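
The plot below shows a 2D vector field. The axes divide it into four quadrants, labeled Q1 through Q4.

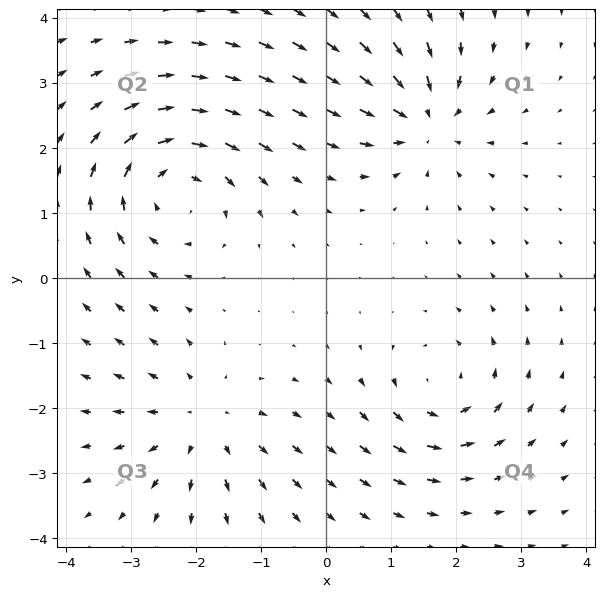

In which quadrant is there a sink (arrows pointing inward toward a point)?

Q1

The sink sits at approximately (1.5, 2.4), which lies in quadrant Q1. The divergence there is about -5, negative as expected for a sink.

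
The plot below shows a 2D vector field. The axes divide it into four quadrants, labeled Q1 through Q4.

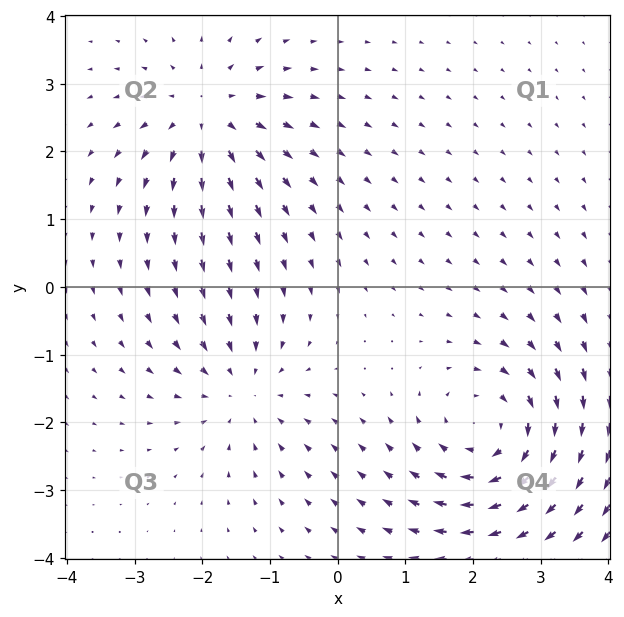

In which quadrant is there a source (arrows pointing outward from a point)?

The source sits at approximately (-1.9, 2.5), which lies in quadrant Q2. The divergence there is about +4, positive as expected for a source.

Q2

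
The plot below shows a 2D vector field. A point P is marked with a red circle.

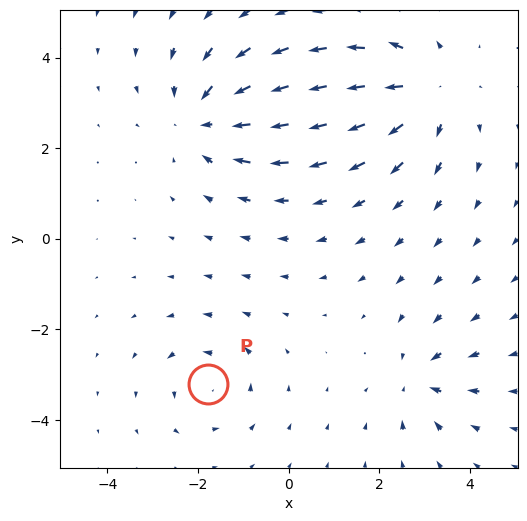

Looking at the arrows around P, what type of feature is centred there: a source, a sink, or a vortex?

vortex

At P (-1.8, -3.2) the arrows circulate counterclockwise. Divergence ≈0, curl about +3 — near-zero divergence with nonzero curl is a vortex.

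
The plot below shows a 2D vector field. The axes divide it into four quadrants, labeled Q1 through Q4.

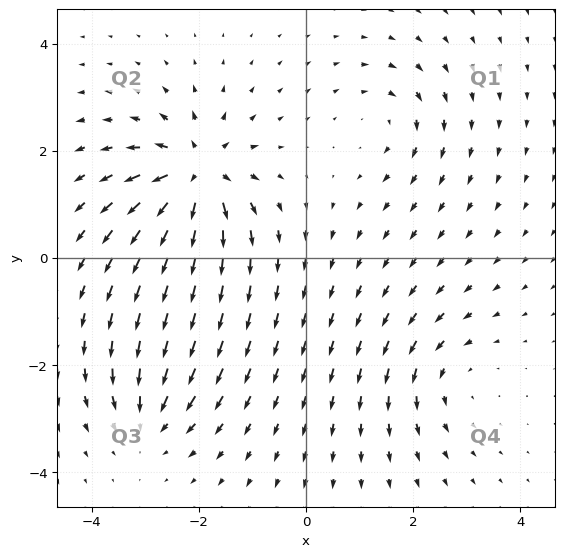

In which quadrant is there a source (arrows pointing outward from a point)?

Q2

The source sits at approximately (-2.0, 1.6), which lies in quadrant Q2. The divergence there is about +7, positive as expected for a source.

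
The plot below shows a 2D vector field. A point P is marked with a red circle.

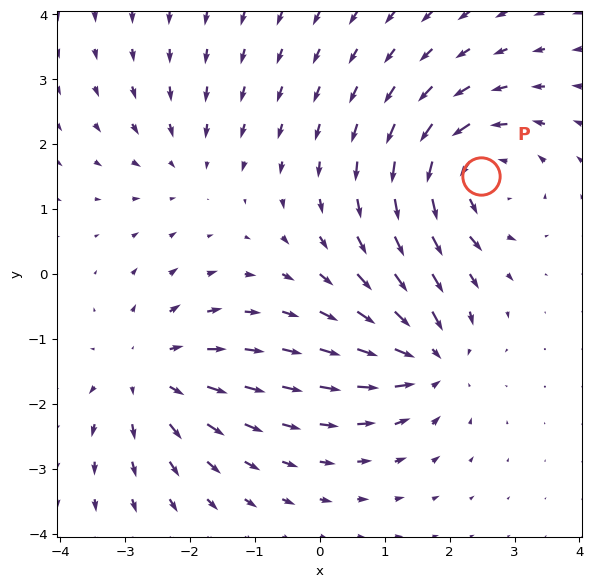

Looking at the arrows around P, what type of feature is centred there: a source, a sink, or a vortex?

vortex

At P (2.5, 1.5) the arrows circulate counterclockwise. Divergence ≈0, curl about +5 — near-zero divergence with nonzero curl is a vortex.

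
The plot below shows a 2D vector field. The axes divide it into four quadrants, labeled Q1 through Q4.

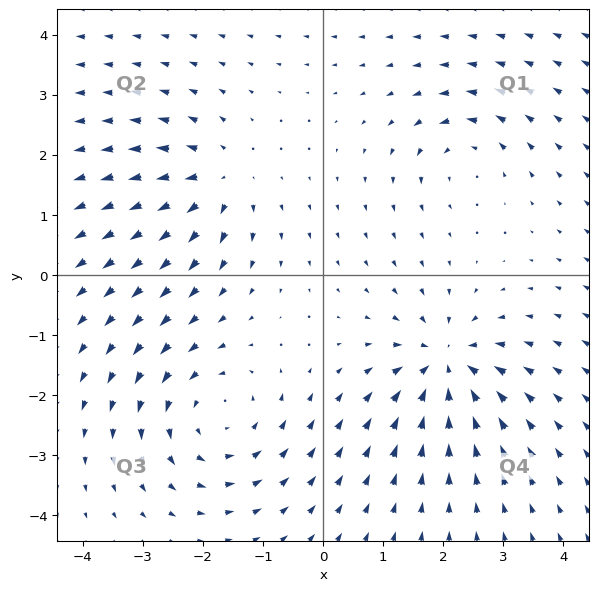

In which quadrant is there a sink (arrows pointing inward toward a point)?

Q4

The sink sits at approximately (2.1, -1.5), which lies in quadrant Q4. The divergence there is about -6, negative as expected for a sink.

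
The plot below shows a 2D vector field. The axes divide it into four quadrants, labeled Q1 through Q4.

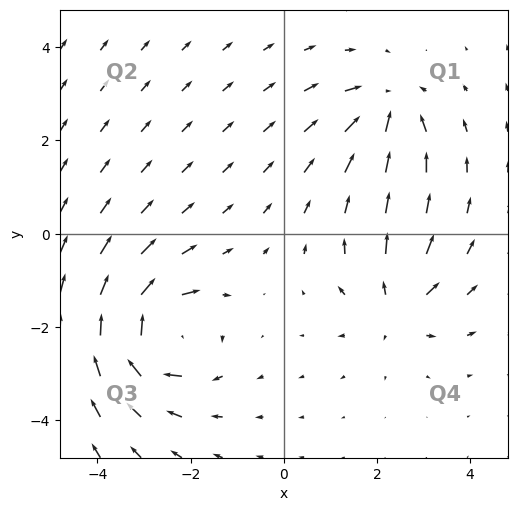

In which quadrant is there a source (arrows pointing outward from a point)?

Q4

The source sits at approximately (2.4, -1.5), which lies in quadrant Q4. The divergence there is about +4, positive as expected for a source.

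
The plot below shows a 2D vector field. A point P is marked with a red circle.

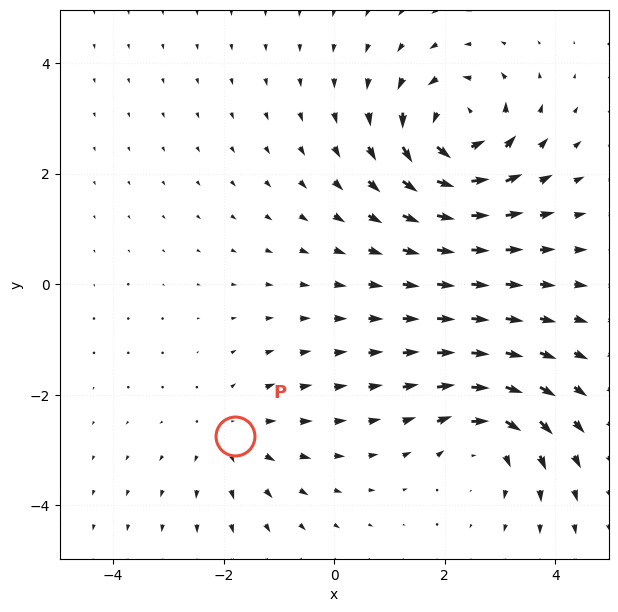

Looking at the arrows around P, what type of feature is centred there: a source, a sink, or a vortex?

source

At P (-1.8, -2.7) the arrows spread outward. Divergence about +2, curl ≈0 — positive divergence with near-zero curl is a source.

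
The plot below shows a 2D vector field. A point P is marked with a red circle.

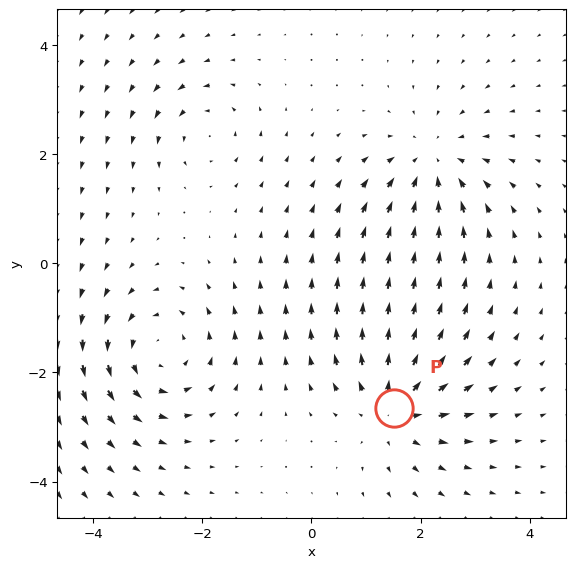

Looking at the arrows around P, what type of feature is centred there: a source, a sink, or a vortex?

source

At P (1.5, -2.7) the arrows spread outward. Divergence about +5, curl ≈0 — positive divergence with near-zero curl is a source.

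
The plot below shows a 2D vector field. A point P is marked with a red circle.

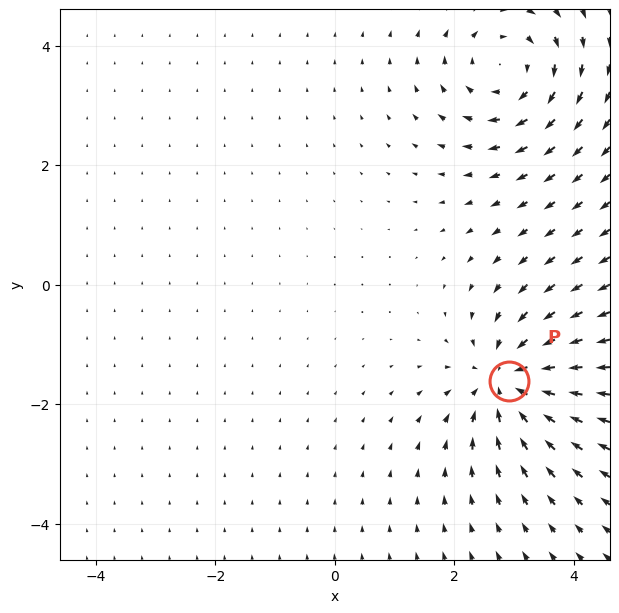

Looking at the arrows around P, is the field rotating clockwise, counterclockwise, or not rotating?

not rotating

Near P at (2.9, -1.6) the arrows show no circulation. The curl there is ≈0.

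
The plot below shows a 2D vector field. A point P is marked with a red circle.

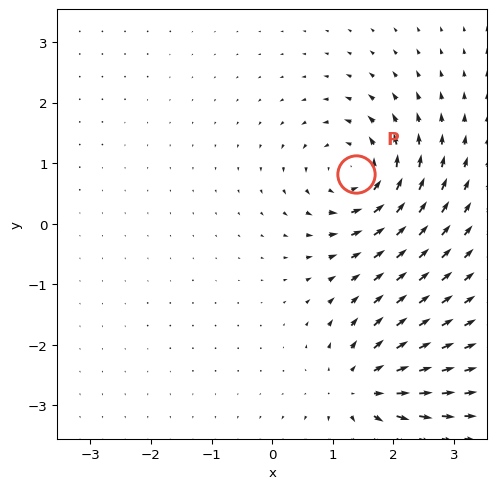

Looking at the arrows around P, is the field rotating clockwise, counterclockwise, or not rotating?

Near P at (1.4, 0.8) the arrows circulate counterclockwise. The curl (z-component) there is about +7; positive curl means counterclockwise rotation.

counterclockwise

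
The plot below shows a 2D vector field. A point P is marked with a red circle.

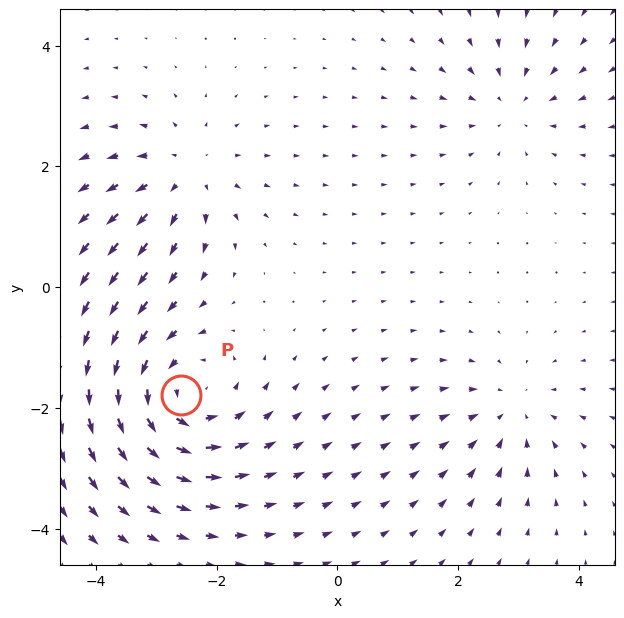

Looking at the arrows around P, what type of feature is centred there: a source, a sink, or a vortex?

vortex

At P (-2.6, -1.8) the arrows circulate counterclockwise. Divergence ≈0, curl about +5 — near-zero divergence with nonzero curl is a vortex.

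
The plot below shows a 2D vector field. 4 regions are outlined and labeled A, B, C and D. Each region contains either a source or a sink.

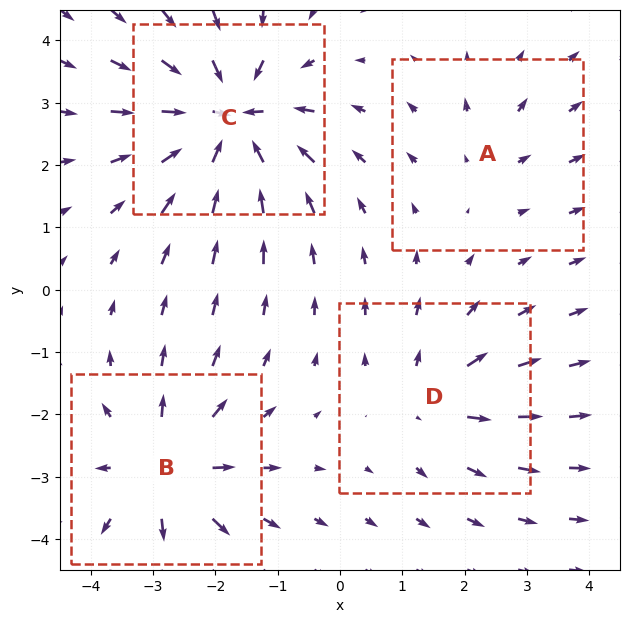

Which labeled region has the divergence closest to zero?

Divergence at each region's feature centre — A: about +2, B: about +6, C: about -8, D: about +4. Region A is closest to zero.

A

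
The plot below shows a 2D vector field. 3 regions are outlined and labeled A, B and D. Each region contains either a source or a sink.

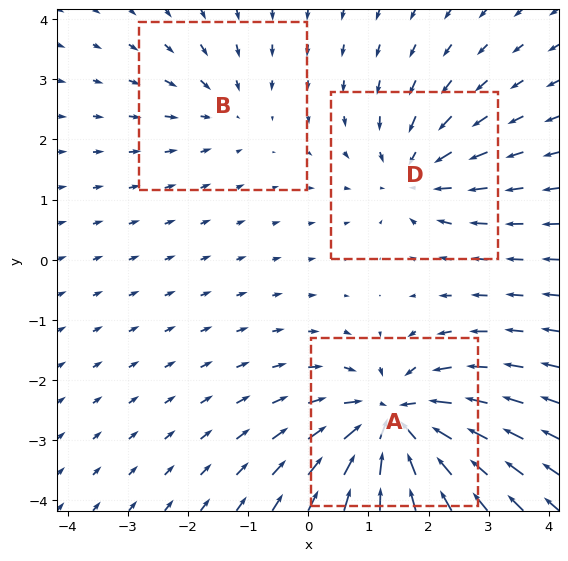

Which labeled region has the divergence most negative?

Divergence at each region's feature centre — A: about -6, B: about -2, D: about -3. Region A is most negative.

A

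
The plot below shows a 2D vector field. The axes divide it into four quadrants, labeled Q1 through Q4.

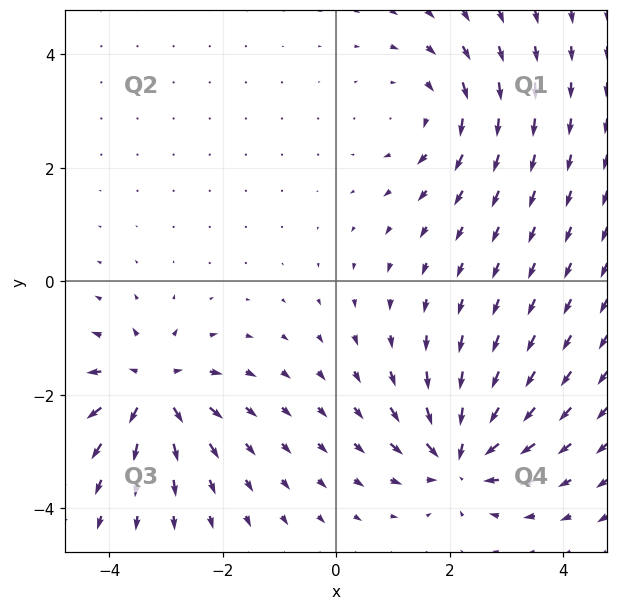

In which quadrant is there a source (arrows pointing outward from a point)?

Q3

The source sits at approximately (-3.2, -1.9), which lies in quadrant Q3. The divergence there is about +5, positive as expected for a source.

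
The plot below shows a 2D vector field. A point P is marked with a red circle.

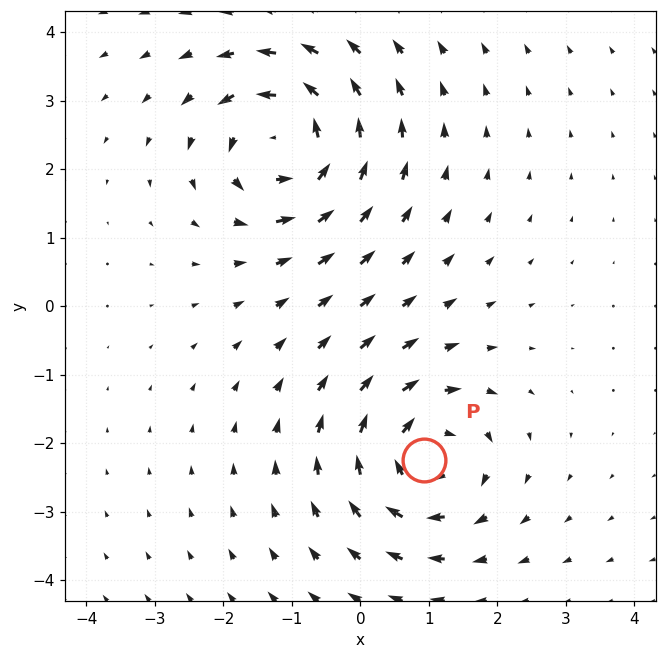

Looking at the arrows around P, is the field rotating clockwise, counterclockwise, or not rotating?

clockwise

Near P at (0.9, -2.2) the arrows circulate clockwise. The curl (z-component) there is about -4; negative curl means clockwise rotation.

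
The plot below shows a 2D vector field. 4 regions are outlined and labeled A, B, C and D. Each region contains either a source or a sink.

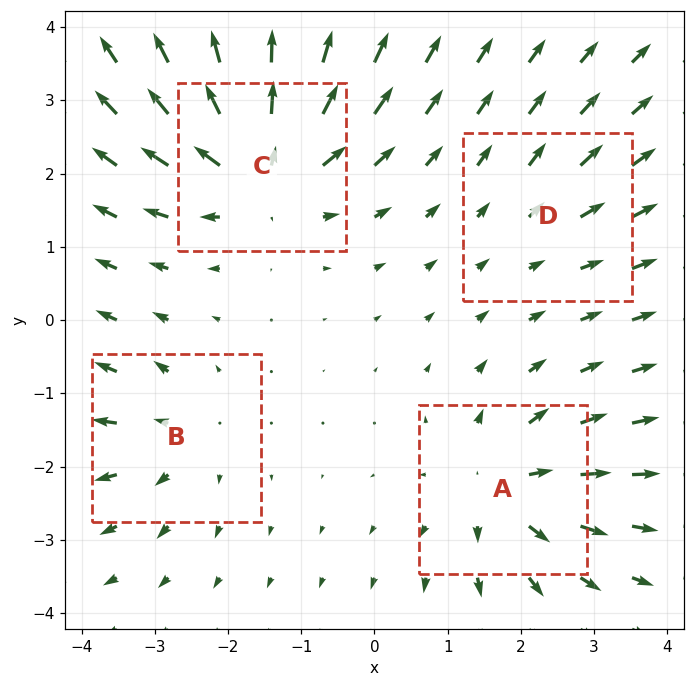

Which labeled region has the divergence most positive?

Divergence at each region's feature centre — A: about +6, B: about +4, C: about +7, D: about +2. Region C is most positive.

C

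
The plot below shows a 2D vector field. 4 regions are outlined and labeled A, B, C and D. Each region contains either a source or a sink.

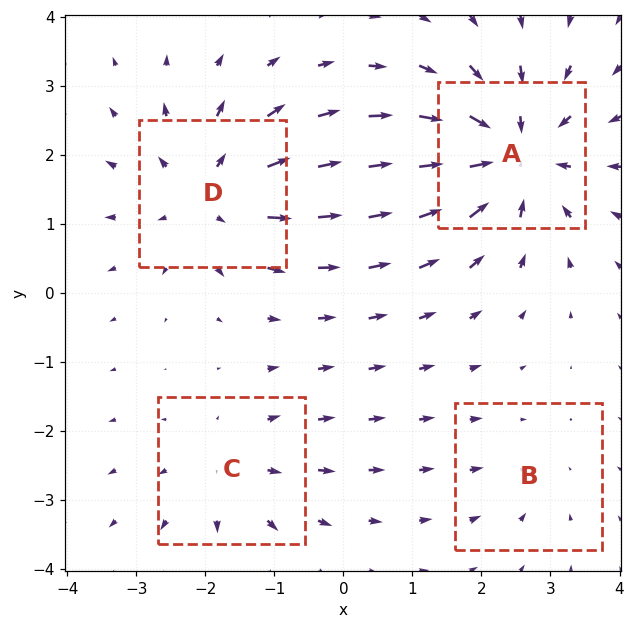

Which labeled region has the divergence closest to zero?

Divergence at each region's feature centre — A: about -7, B: about -2, C: about +3, D: about +5. Region B is closest to zero.

B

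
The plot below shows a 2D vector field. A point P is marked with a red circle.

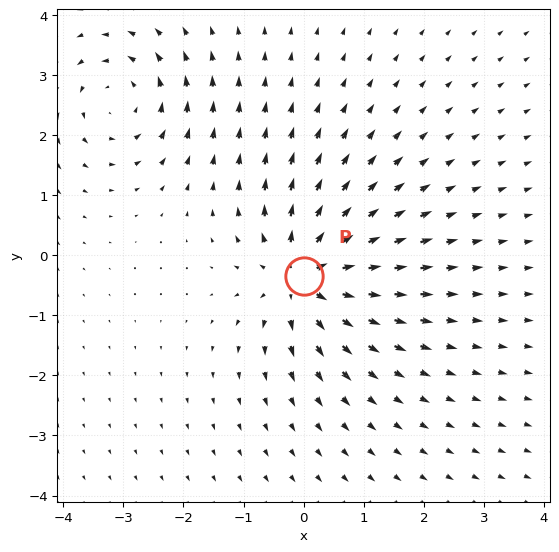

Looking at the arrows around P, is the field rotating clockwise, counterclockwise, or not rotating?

not rotating

Near P at (0.0, -0.3) the arrows show no circulation. The curl there is ≈0.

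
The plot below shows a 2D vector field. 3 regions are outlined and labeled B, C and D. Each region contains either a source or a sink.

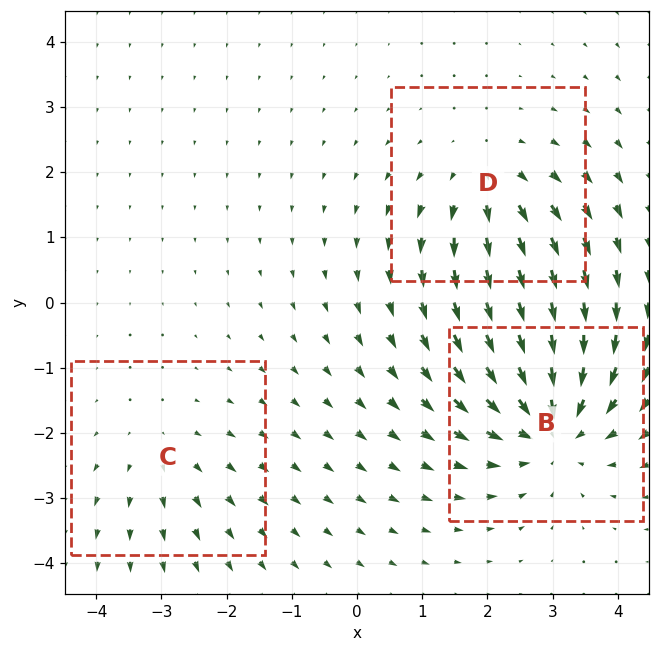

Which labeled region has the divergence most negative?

Divergence at each region's feature centre — B: about -4, C: about +2, D: about +3. Region B is most negative.

B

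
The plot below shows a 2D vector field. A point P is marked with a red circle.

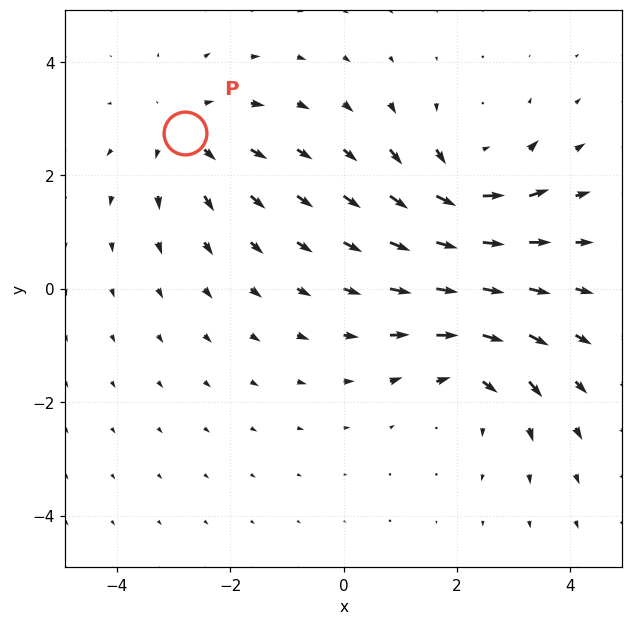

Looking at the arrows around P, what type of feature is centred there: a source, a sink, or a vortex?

At P (-2.8, 2.7) the arrows spread outward. Divergence about +3, curl ≈0 — positive divergence with near-zero curl is a source.

source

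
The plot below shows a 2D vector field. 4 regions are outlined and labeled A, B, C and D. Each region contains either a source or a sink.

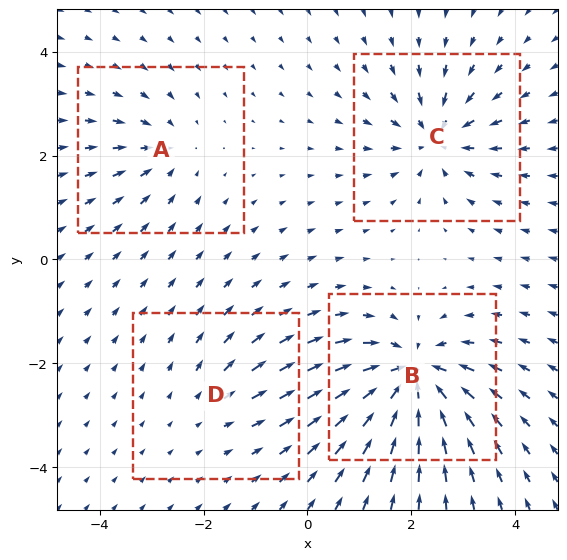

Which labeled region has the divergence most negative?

Divergence at each region's feature centre — A: about -4, B: about -9, C: about -6, D: about +2. Region B is most negative.

B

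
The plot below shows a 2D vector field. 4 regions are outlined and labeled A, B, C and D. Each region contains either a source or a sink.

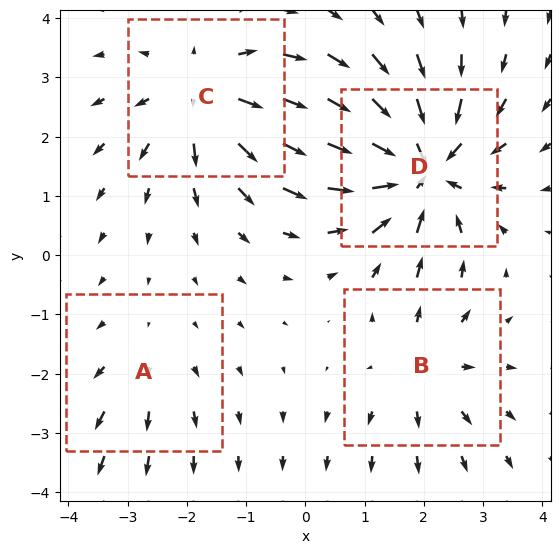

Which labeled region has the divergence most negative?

D

Divergence at each region's feature centre — A: about +2, B: about +3, C: about +5, D: about -6. Region D is most negative.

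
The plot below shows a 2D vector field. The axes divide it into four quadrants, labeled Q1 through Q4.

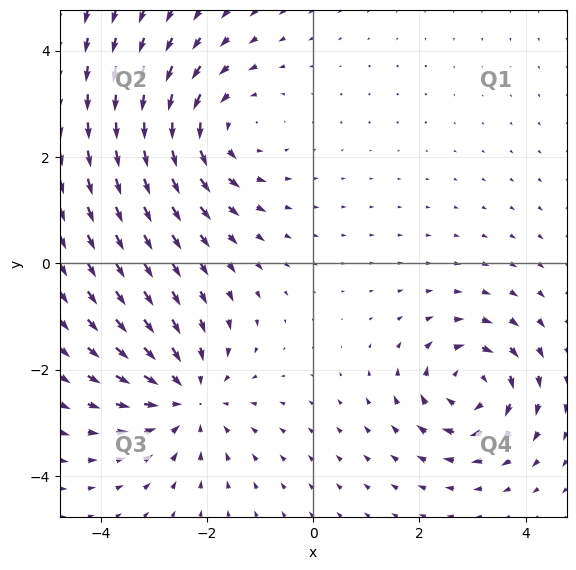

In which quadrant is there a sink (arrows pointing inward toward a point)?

Q3

The sink sits at approximately (-2.4, -2.5), which lies in quadrant Q3. The divergence there is about -4, negative as expected for a sink.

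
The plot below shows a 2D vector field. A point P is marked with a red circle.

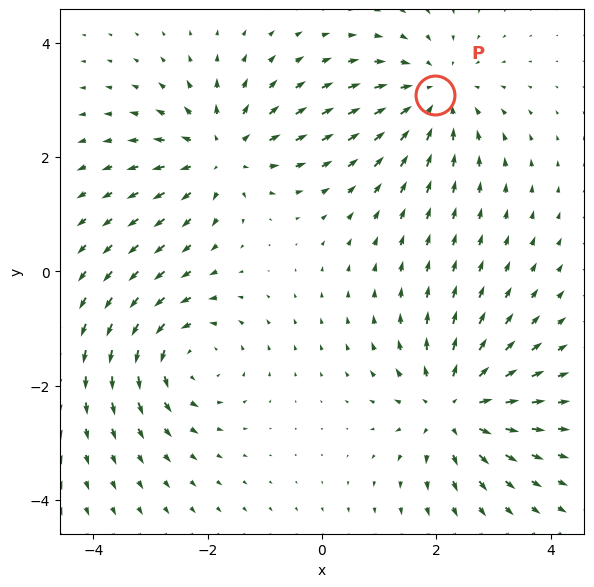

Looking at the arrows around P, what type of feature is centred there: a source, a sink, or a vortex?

sink

At P (2.0, 3.1) the arrows converge inward. Divergence about -3, curl ≈0 — negative divergence with near-zero curl is a sink.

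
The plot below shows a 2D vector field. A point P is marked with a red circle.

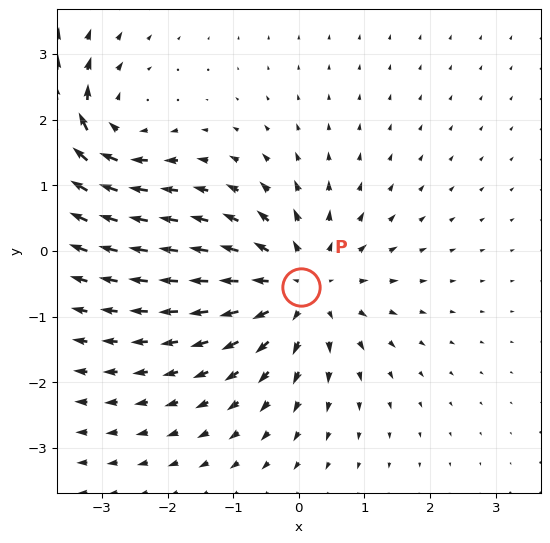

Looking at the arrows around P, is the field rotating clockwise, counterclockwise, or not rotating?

Near P at (0.0, -0.5) the arrows show no circulation. The curl there is ≈0.

not rotating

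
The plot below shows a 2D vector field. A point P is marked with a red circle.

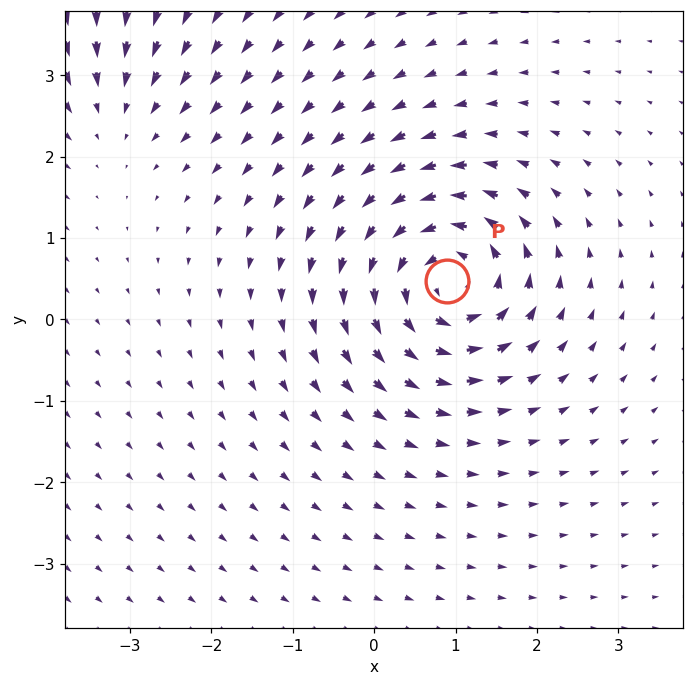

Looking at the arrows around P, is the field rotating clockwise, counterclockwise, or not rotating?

Near P at (0.9, 0.5) the arrows circulate counterclockwise. The curl (z-component) there is about +7; positive curl means counterclockwise rotation.

counterclockwise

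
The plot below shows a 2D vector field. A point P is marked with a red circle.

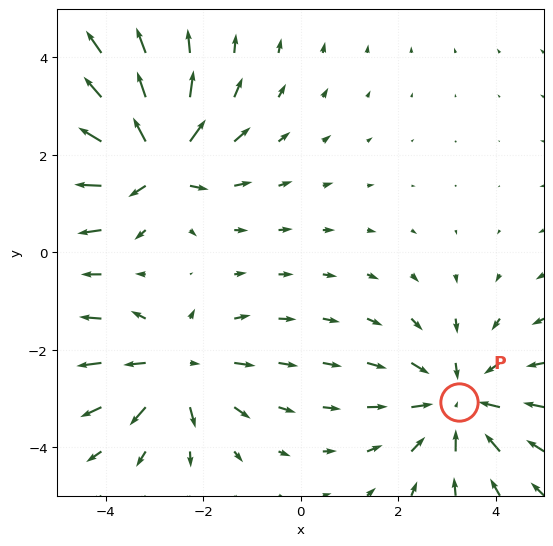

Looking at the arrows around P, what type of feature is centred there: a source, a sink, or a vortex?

sink

At P (3.3, -3.1) the arrows converge inward. Divergence about -4, curl ≈0 — negative divergence with near-zero curl is a sink.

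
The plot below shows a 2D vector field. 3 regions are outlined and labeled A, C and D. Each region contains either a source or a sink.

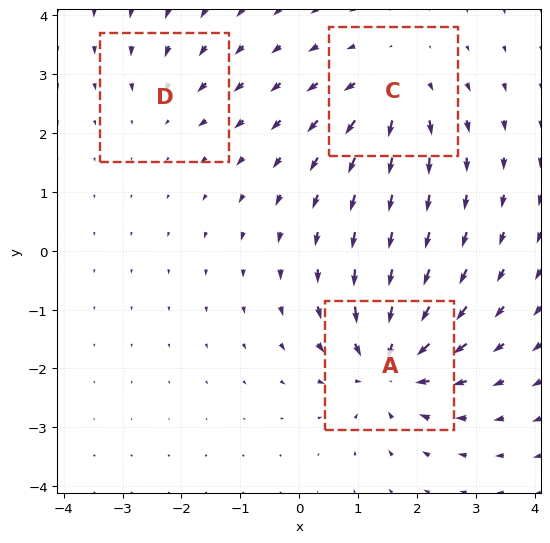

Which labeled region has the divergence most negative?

A

Divergence at each region's feature centre — A: about -5, C: about +4, D: about -2. Region A is most negative.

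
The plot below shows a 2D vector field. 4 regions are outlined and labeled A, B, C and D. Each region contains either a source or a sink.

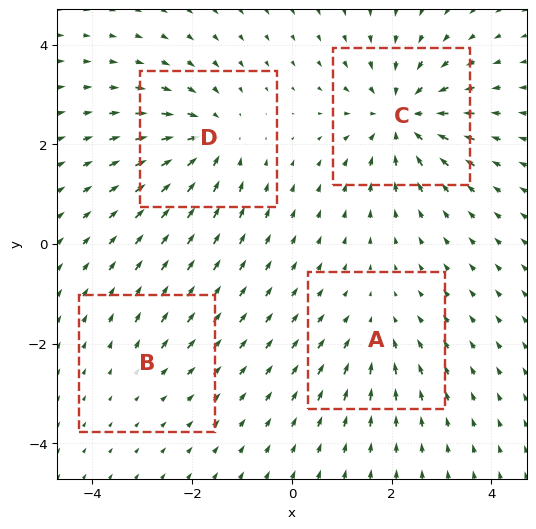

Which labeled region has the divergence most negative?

C

Divergence at each region's feature centre — A: about -3, B: about +2, C: about -6, D: about -5. Region C is most negative.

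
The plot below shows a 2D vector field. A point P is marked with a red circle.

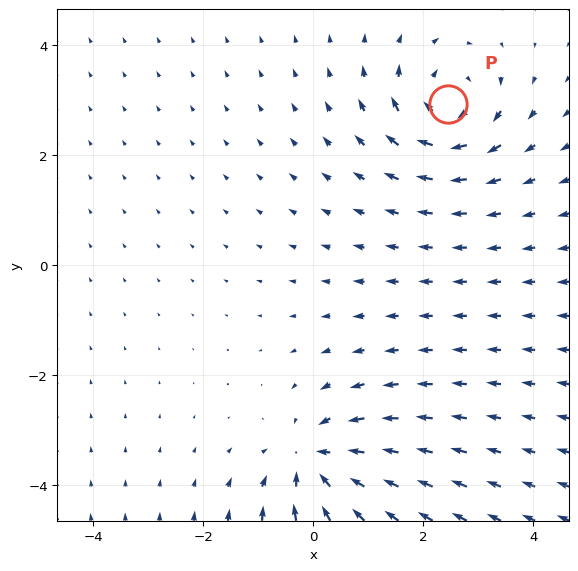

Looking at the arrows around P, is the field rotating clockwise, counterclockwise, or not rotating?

Near P at (2.5, 2.9) the arrows circulate clockwise. The curl (z-component) there is about -6; negative curl means clockwise rotation.

clockwise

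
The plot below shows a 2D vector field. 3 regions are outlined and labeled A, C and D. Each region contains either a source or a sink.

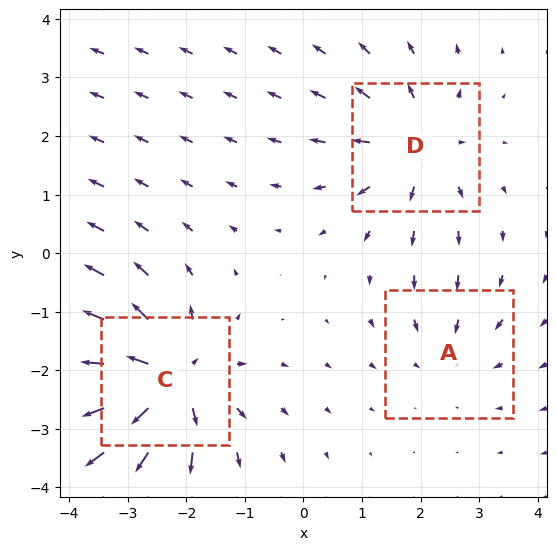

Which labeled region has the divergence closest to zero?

Divergence at each region's feature centre — A: about -2, C: about +6, D: about +4. Region A is closest to zero.

A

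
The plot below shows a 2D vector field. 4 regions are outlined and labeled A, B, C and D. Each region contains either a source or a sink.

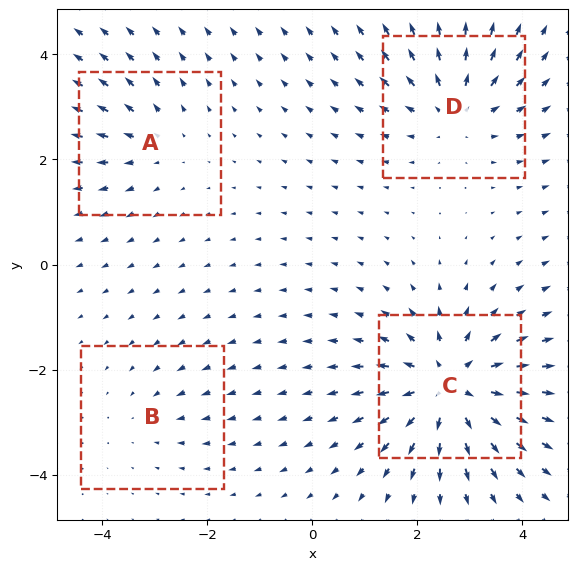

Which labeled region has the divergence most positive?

C

Divergence at each region's feature centre — A: about +3, B: about -2, C: about +7, D: about +5. Region C is most positive.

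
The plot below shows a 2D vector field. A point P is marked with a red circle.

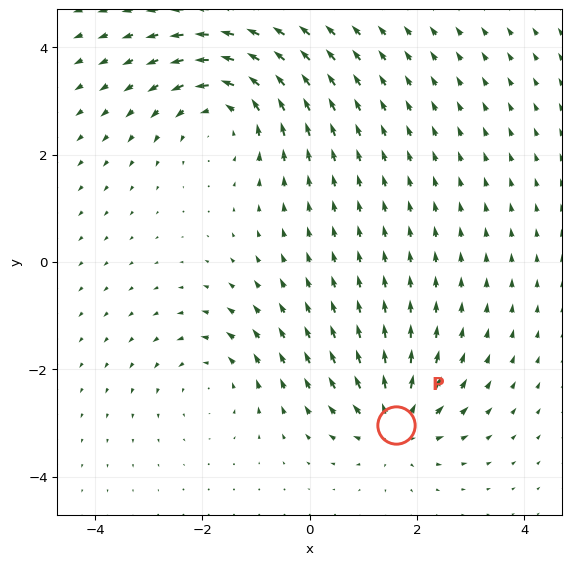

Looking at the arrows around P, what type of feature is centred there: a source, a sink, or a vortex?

At P (1.6, -3.0) the arrows spread outward. Divergence about +5, curl ≈0 — positive divergence with near-zero curl is a source.

source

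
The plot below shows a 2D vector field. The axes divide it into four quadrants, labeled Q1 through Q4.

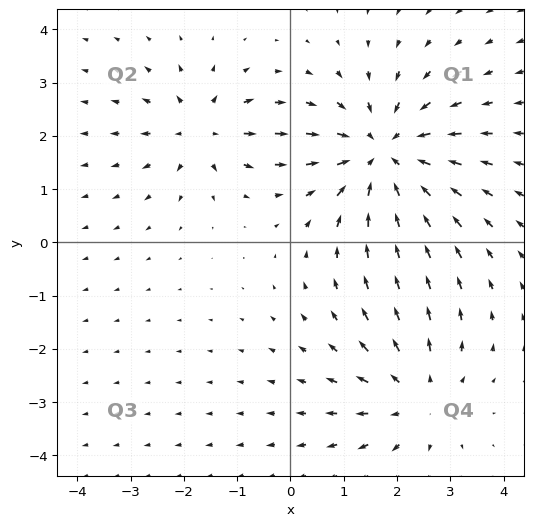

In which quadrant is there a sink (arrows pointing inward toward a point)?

Q1

The sink sits at approximately (1.8, 1.6), which lies in quadrant Q1. The divergence there is about -4, negative as expected for a sink.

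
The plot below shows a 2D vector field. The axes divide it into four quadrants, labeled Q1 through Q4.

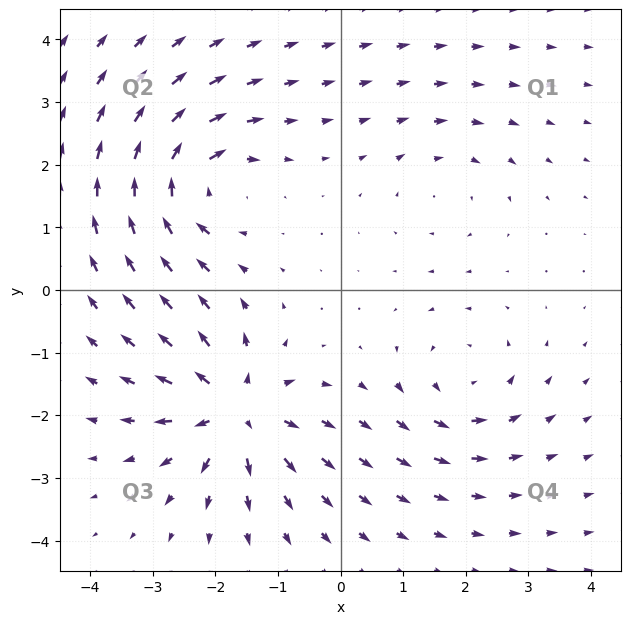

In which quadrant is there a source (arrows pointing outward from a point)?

Q3

The source sits at approximately (-1.7, -1.9), which lies in quadrant Q3. The divergence there is about +7, positive as expected for a source.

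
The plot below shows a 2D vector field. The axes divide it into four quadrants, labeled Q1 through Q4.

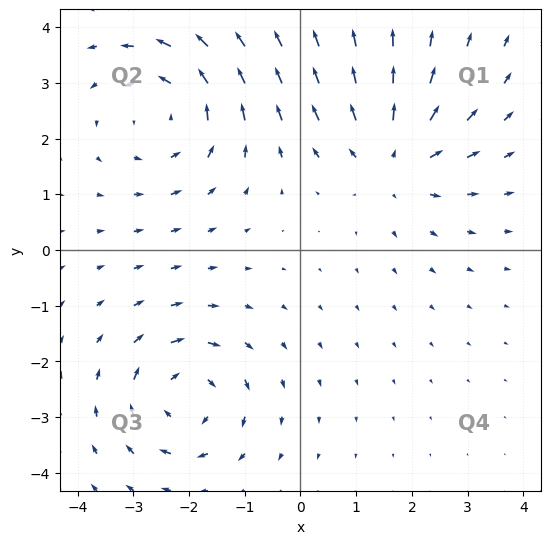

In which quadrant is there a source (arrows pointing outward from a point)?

Q1

The source sits at approximately (1.7, 1.6), which lies in quadrant Q1. The divergence there is about +4, positive as expected for a source.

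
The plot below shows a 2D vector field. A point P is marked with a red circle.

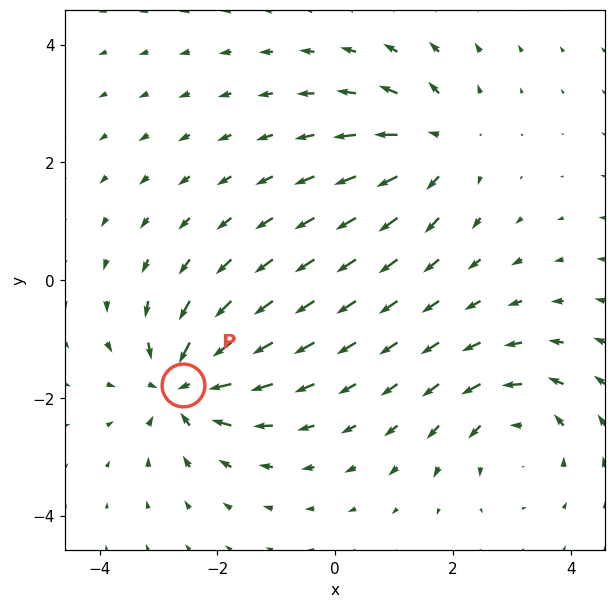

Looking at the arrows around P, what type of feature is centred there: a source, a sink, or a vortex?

sink

At P (-2.6, -1.8) the arrows converge inward. Divergence about -6, curl ≈0 — negative divergence with near-zero curl is a sink.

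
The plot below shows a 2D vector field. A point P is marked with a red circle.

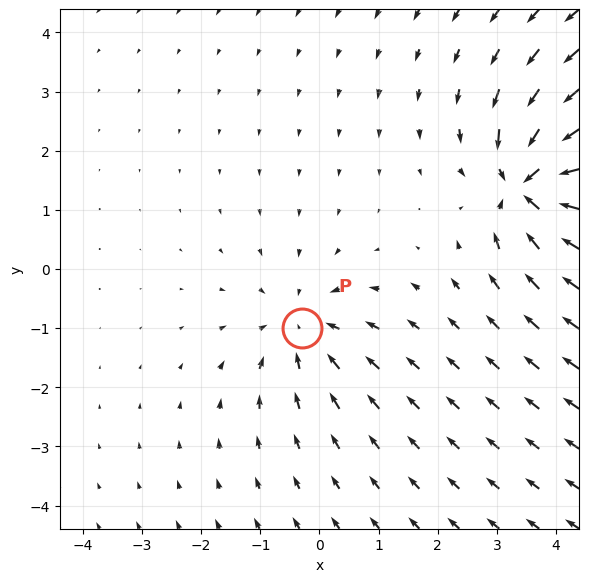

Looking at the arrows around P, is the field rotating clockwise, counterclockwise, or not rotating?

not rotating

Near P at (-0.3, -1.0) the arrows show no circulation. The curl there is ≈0.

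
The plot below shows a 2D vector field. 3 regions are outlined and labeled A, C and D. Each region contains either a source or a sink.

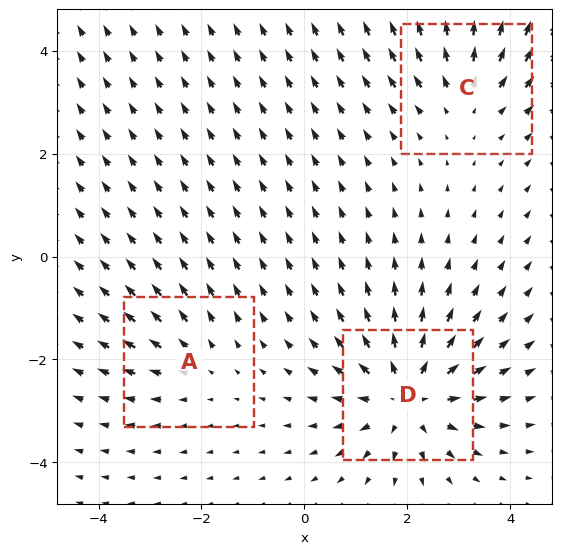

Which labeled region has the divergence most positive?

D

Divergence at each region's feature centre — A: about +2, C: about +3, D: about +5. Region D is most positive.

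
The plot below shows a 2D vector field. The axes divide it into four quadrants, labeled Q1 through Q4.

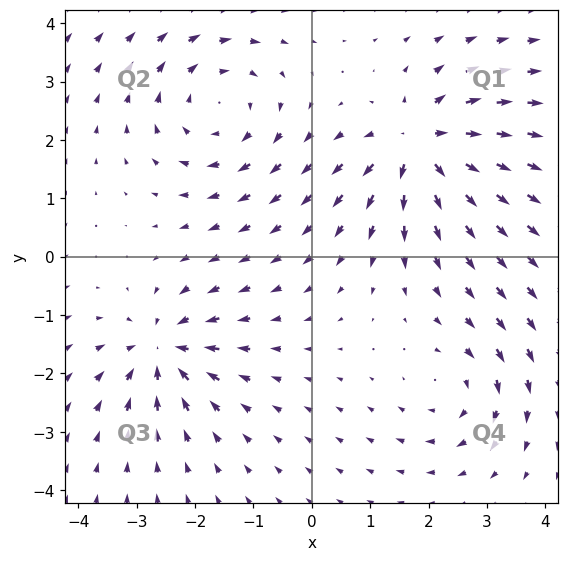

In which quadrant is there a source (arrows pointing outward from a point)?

Q1

The source sits at approximately (1.9, 1.9), which lies in quadrant Q1. The divergence there is about +6, positive as expected for a source.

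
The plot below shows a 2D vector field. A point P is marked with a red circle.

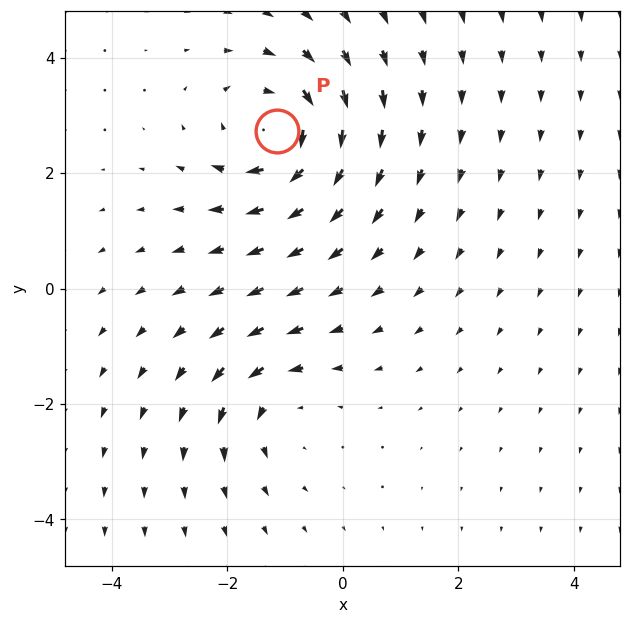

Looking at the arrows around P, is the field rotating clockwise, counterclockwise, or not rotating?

clockwise

Near P at (-1.1, 2.7) the arrows circulate clockwise. The curl (z-component) there is about -4; negative curl means clockwise rotation.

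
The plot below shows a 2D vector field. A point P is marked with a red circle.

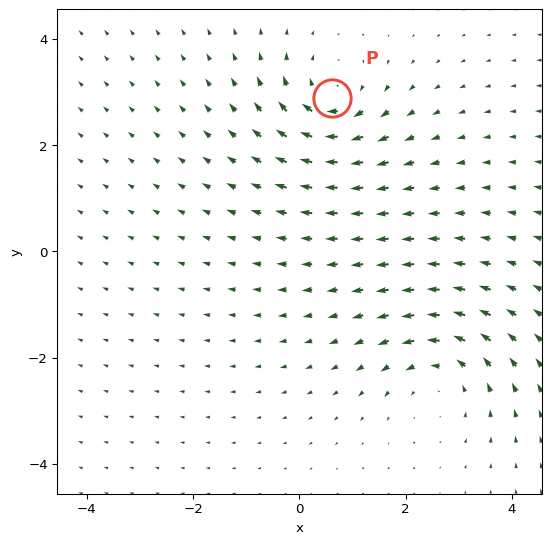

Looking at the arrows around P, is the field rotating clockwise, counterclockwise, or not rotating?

clockwise

Near P at (0.6, 2.9) the arrows circulate clockwise. The curl (z-component) there is about -4; negative curl means clockwise rotation.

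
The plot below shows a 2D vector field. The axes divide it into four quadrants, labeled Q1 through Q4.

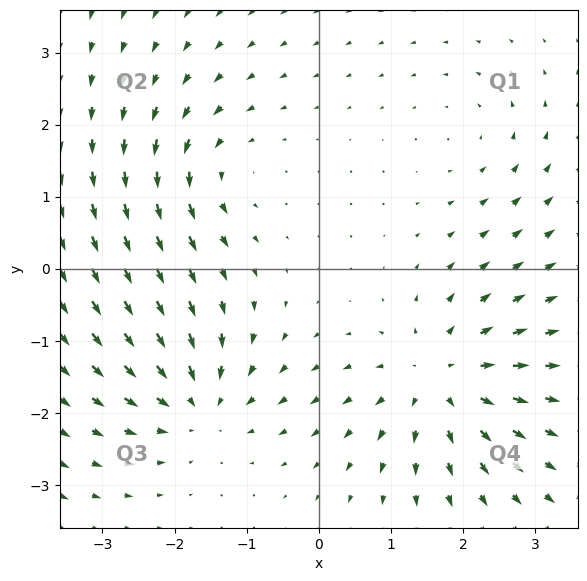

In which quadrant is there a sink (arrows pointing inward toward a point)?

Q3

The sink sits at approximately (-1.7, -1.9), which lies in quadrant Q3. The divergence there is about -5, negative as expected for a sink.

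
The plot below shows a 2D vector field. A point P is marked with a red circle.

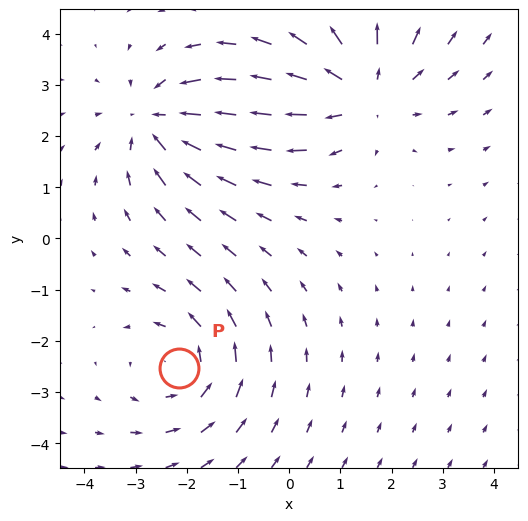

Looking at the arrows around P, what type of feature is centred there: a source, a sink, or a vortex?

At P (-2.2, -2.5) the arrows circulate counterclockwise. Divergence ≈0, curl about +3 — near-zero divergence with nonzero curl is a vortex.

vortex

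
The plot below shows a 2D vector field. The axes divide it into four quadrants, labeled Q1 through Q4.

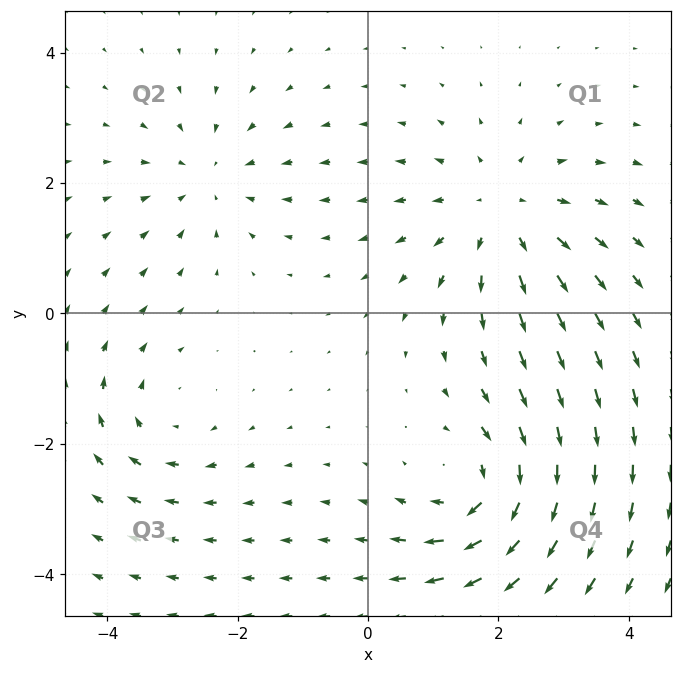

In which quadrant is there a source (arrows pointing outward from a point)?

Q1

The source sits at approximately (2.1, 1.5), which lies in quadrant Q1. The divergence there is about +4, positive as expected for a source.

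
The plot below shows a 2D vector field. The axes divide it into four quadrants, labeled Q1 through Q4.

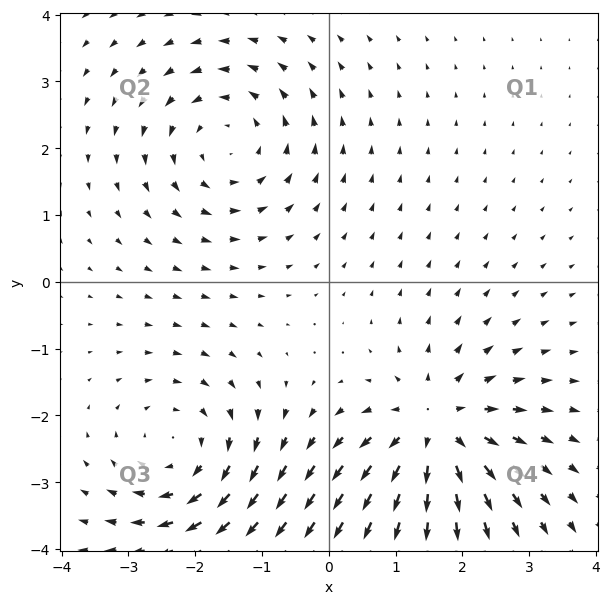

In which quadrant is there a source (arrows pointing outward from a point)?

Q4

The source sits at approximately (1.6, -2.2), which lies in quadrant Q4. The divergence there is about +5, positive as expected for a source.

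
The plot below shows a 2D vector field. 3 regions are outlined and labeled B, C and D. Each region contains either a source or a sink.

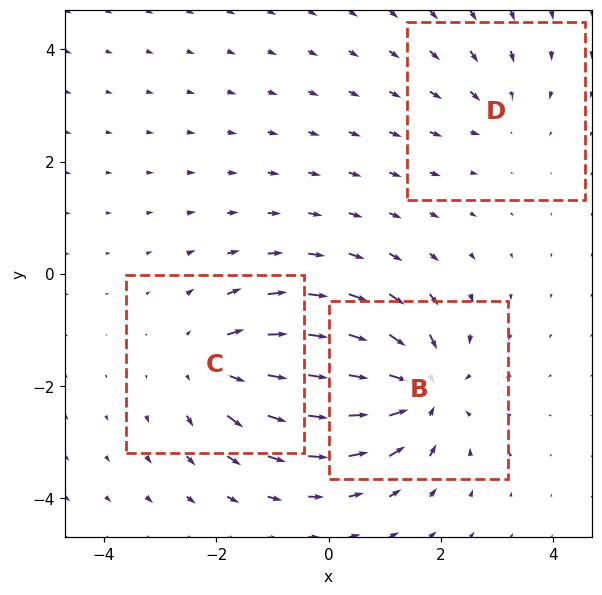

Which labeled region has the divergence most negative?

B

Divergence at each region's feature centre — B: about -5, C: about +3, D: about -2. Region B is most negative.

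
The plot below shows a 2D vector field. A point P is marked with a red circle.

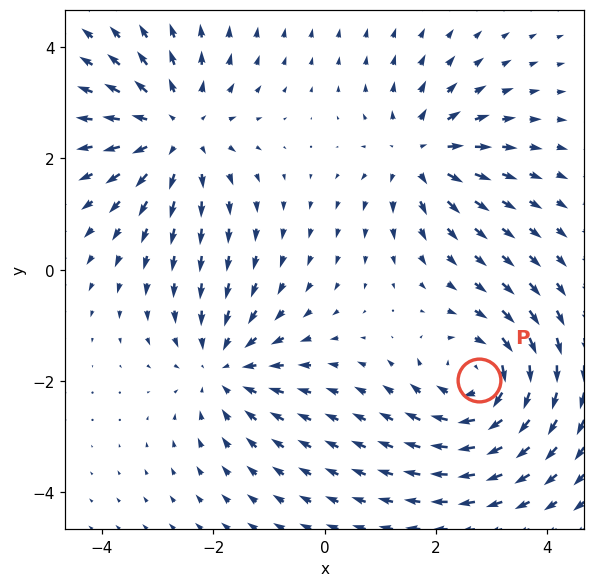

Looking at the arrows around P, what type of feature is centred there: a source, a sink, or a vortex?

vortex

At P (2.8, -2.0) the arrows circulate clockwise. Divergence ≈0, curl about -4 — near-zero divergence with nonzero curl is a vortex.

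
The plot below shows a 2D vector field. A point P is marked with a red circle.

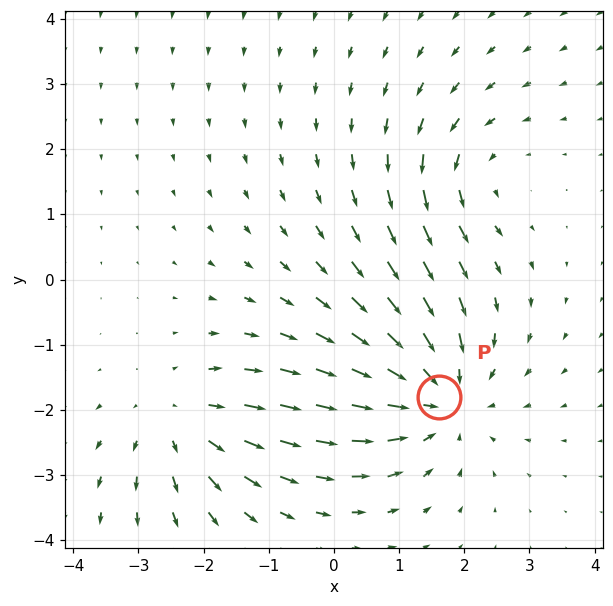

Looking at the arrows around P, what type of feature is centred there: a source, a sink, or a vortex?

sink

At P (1.6, -1.8) the arrows converge inward. Divergence about -5, curl ≈0 — negative divergence with near-zero curl is a sink.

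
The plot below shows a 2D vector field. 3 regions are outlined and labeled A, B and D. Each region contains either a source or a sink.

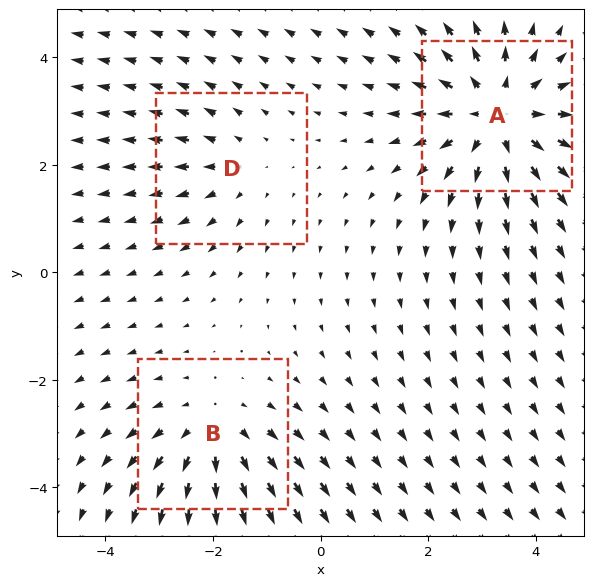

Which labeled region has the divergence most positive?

A

Divergence at each region's feature centre — A: about +5, B: about +3, D: about +2. Region A is most positive.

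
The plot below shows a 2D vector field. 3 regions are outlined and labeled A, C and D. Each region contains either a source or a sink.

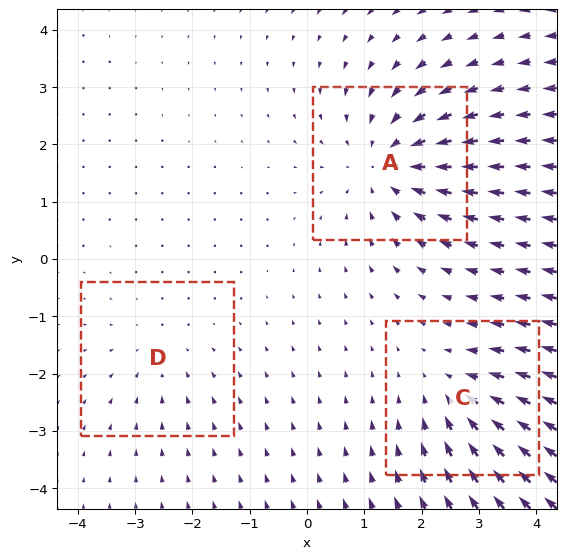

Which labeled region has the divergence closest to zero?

Divergence at each region's feature centre — A: about -4, C: about -3, D: about -2. Region D is closest to zero.

D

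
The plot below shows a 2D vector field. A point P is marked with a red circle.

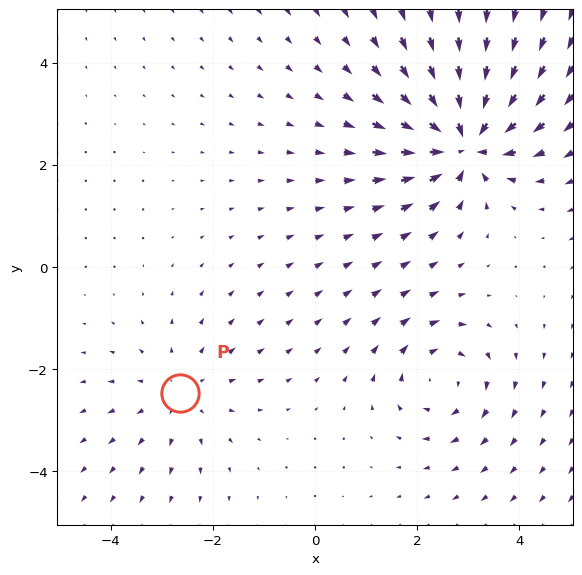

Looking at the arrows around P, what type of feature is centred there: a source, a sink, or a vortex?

At P (-2.6, -2.5) the arrows spread outward. Divergence about +2, curl ≈0 — positive divergence with near-zero curl is a source.

source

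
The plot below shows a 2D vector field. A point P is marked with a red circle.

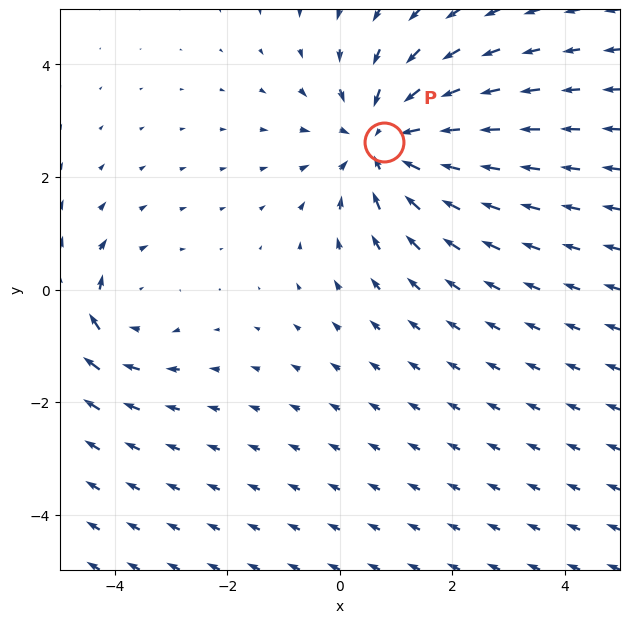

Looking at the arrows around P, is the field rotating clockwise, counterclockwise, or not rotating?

not rotating

Near P at (0.8, 2.6) the arrows show no circulation. The curl there is ≈0.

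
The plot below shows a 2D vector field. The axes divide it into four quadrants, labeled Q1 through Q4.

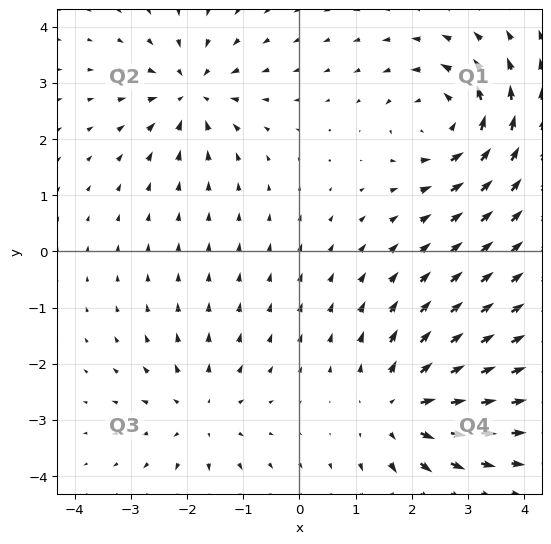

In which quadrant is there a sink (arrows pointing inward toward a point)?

Q2

The sink sits at approximately (-1.9, 2.8), which lies in quadrant Q2. The divergence there is about -5, negative as expected for a sink.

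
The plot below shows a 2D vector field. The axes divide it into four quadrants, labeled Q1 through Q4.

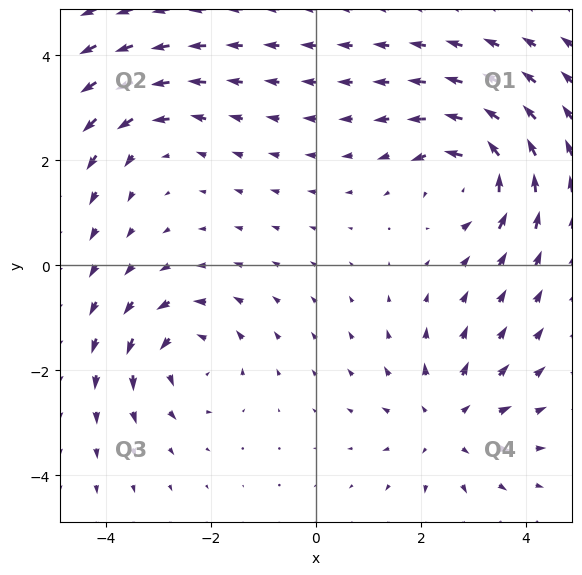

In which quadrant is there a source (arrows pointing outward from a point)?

The source sits at approximately (2.5, -3.0), which lies in quadrant Q4. The divergence there is about +3, positive as expected for a source.

Q4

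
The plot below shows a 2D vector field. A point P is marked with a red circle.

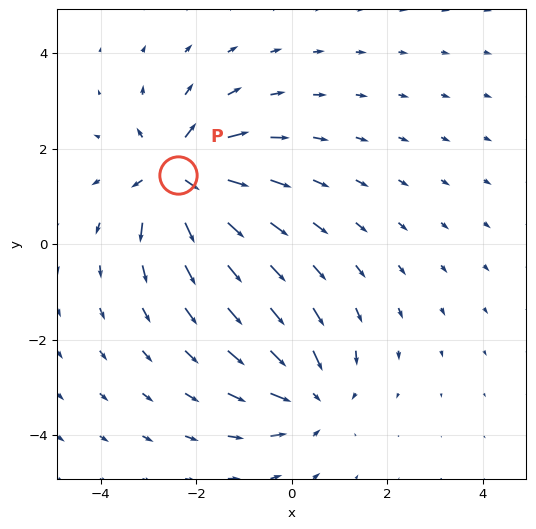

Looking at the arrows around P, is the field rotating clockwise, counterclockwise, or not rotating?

Near P at (-2.4, 1.4) the arrows show no circulation. The curl there is ≈0.

not rotating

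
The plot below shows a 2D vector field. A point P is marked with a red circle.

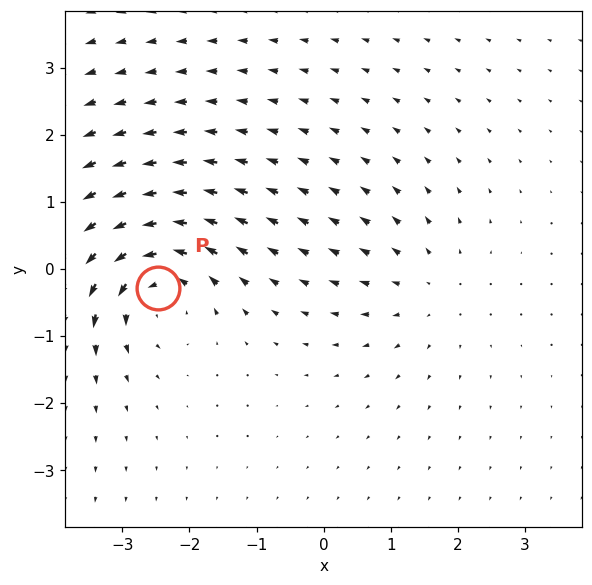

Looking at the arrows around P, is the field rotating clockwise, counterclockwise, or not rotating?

counterclockwise

Near P at (-2.5, -0.3) the arrows circulate counterclockwise. The curl (z-component) there is about +6; positive curl means counterclockwise rotation.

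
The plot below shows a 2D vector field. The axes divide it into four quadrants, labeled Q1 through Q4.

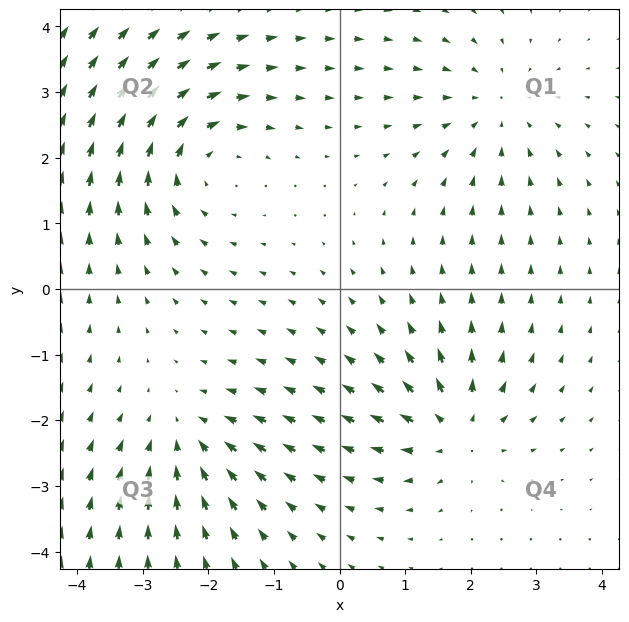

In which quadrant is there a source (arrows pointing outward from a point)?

Q4

The source sits at approximately (1.8, -2.1), which lies in quadrant Q4. The divergence there is about +4, positive as expected for a source.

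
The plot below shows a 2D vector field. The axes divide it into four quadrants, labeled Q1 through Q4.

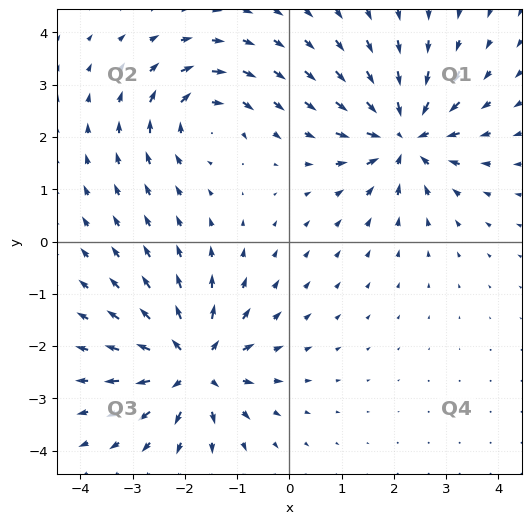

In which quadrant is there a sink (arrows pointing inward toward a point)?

Q1

The sink sits at approximately (2.2, 2.0), which lies in quadrant Q1. The divergence there is about -6, negative as expected for a sink.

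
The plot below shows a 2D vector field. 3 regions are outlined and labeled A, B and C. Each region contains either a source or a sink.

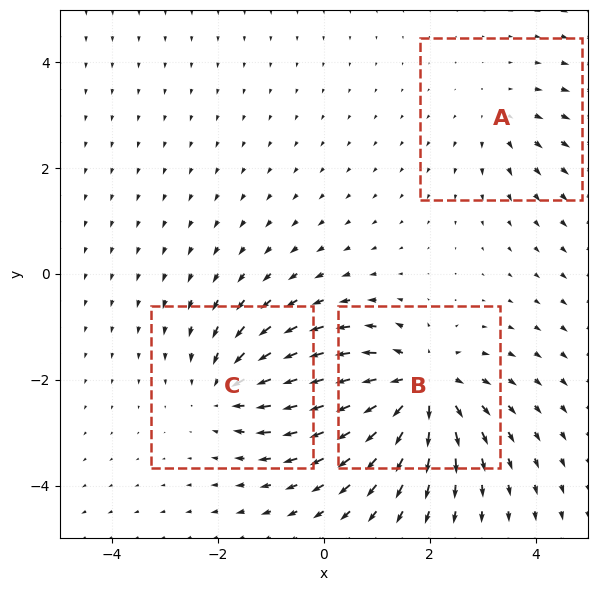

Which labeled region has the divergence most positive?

B

Divergence at each region's feature centre — A: about +2, B: about +5, C: about -3. Region B is most positive.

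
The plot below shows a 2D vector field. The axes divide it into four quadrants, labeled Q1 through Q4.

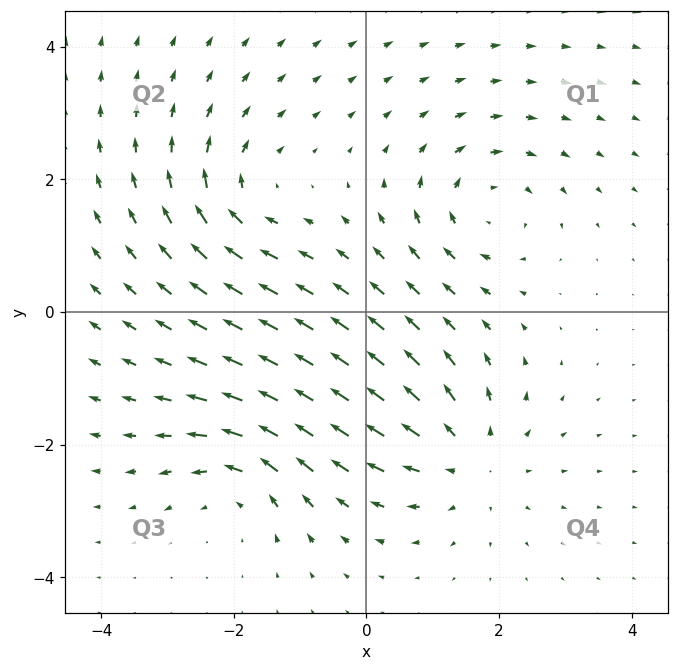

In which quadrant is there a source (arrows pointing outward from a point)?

The source sits at approximately (1.5, -2.2), which lies in quadrant Q4. The divergence there is about +5, positive as expected for a source.

Q4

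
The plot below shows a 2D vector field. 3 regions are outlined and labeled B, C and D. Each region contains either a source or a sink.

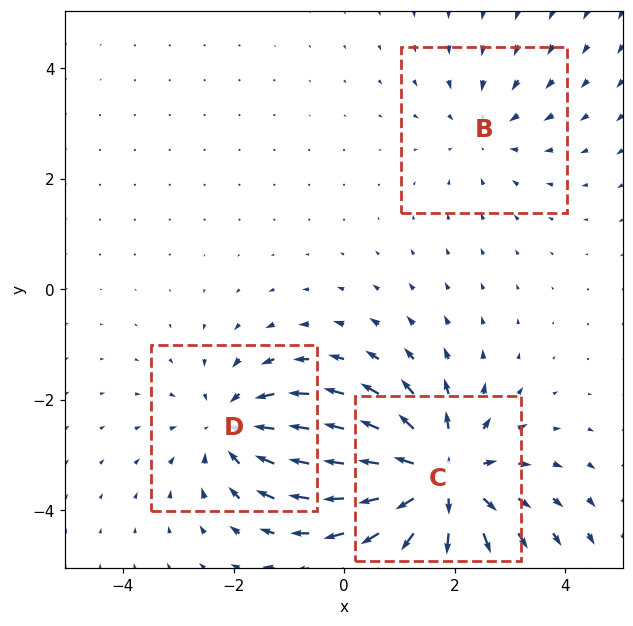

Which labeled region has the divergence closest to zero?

Divergence at each region's feature centre — B: about -2, C: about +5, D: about -3. Region B is closest to zero.

B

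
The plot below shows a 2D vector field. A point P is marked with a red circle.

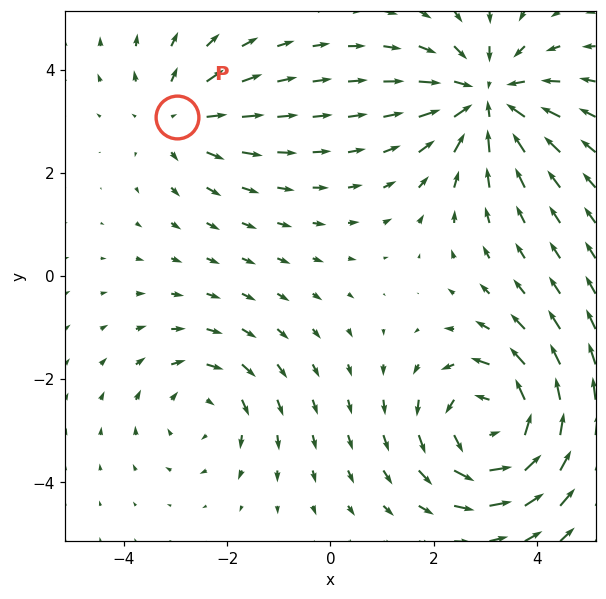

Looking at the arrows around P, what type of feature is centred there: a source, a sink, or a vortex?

source

At P (-3.0, 3.1) the arrows spread outward. Divergence about +3, curl ≈0 — positive divergence with near-zero curl is a source.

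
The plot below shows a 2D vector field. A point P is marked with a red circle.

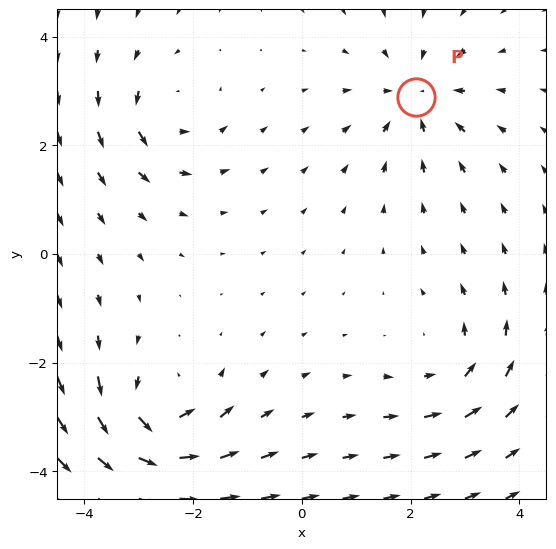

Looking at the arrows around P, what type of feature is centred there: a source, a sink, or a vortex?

sink

At P (2.1, 2.9) the arrows converge inward. Divergence about -4, curl ≈0 — negative divergence with near-zero curl is a sink.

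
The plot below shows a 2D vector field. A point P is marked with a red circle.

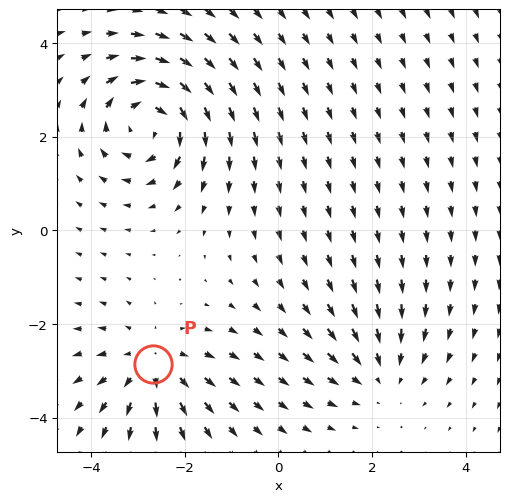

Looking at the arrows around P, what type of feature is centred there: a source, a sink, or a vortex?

source

At P (-2.7, -2.9) the arrows spread outward. Divergence about +3, curl ≈0 — positive divergence with near-zero curl is a source.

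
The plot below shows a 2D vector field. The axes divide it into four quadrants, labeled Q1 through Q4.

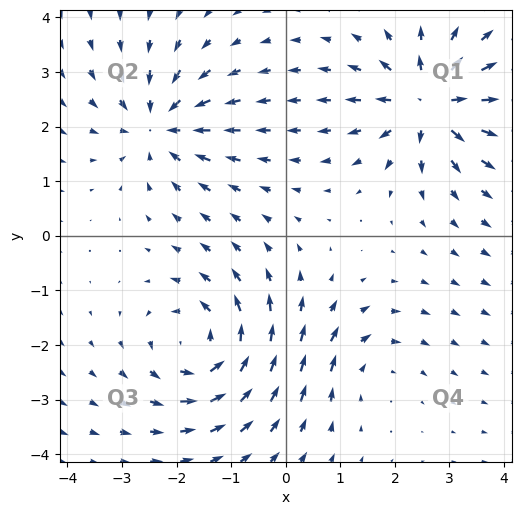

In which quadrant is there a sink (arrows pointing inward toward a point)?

Q2

The sink sits at approximately (-2.3, 2.0), which lies in quadrant Q2. The divergence there is about -5, negative as expected for a sink.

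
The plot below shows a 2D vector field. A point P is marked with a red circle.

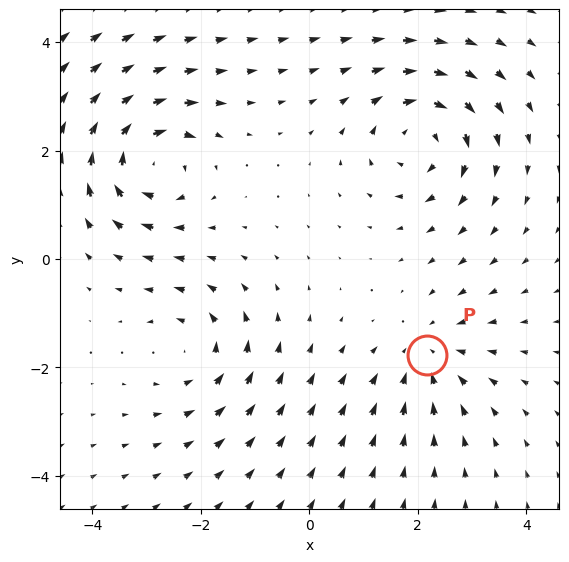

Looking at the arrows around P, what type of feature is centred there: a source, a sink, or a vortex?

At P (2.2, -1.8) the arrows converge inward. Divergence about -3, curl ≈0 — negative divergence with near-zero curl is a sink.

sink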